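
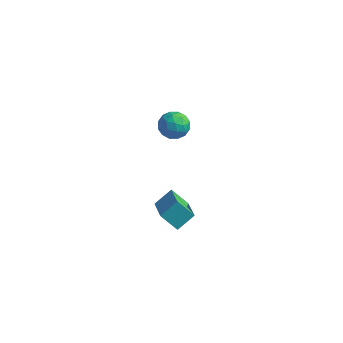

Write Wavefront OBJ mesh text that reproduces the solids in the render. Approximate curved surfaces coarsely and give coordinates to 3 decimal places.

v 0.363 -3.468 1.784
v 1.496 -4.922 2.792
v -0.588 -3.592 2.676
v 0.544 -5.046 3.683
v 0.896 -2.574 2.477
v 2.028 -4.028 3.484
v -0.056 -2.698 3.368
v 1.077 -4.152 4.376
v -3.754 3.433 1.646
v -3.305 4.081 2.226
v -2.775 2.299 2.154
v -2.326 2.947 2.734
v -3.242 2.666 2.931
v -3.847 3.367 2.617
v -2.233 3.013 1.763
v -2.838 3.714 1.449
v -2.365 3.821 2.298
v -2.989 3.606 3.02
v -3.091 2.774 1.36
v -3.715 2.559 2.082
v -3.615 3.857 1.891
v -2.465 2.523 2.489
v -3.003 2.358 2.605
v -2.739 2.739 2.946
v -3.934 3.437 2.121
v -3.67 3.817 2.462
v -3.633 2.986 2.876
v -2.41 2.563 1.918
v -2.146 2.943 2.259
v -3.341 3.641 1.434
v -3.077 4.022 1.775
v -2.447 3.394 1.504
v -2.799 4.084 2.275
v -2.224 3.418 2.574
v -2.169 3.457 2.003
v -2.525 3.869 1.818
v -3.166 3.958 2.699
v -2.591 3.292 2.998
v -3.129 3.127 3.114
v -3.485 3.539 2.929
v -2.614 3.805 2.742
v -3.489 3.088 1.382
v -2.914 2.422 1.681
v -2.595 2.841 1.451
v -2.951 3.253 1.266
v -3.856 2.962 1.806
v -3.281 2.296 2.105
v -3.555 2.511 2.562
v -3.911 2.923 2.377
v -3.466 2.575 1.638
f 2 4 1
f 5 2 1
f 1 4 3
f 3 5 1
f 2 8 4
f 6 2 5
f 6 8 2
f 4 8 3
f 7 5 3
f 3 8 7
f 7 6 5
f 8 6 7
f 9 46 25
f 46 20 49
f 25 49 14
f 46 49 25
f 9 25 21
f 25 14 26
f 21 26 10
f 25 26 21
f 9 21 30
f 21 10 31
f 30 31 16
f 21 31 30
f 9 30 42
f 30 16 45
f 42 45 19
f 30 45 42
f 9 42 46
f 42 19 50
f 46 50 20
f 42 50 46
f 10 26 37
f 26 14 40
f 37 40 18
f 26 40 37
f 14 49 27
f 49 20 48
f 27 48 13
f 49 48 27
f 20 50 47
f 50 19 43
f 47 43 11
f 50 43 47
f 19 45 44
f 45 16 32
f 44 32 15
f 45 32 44
f 16 31 36
f 31 10 33
f 36 33 17
f 31 33 36
f 12 38 24
f 38 18 39
f 24 39 13
f 38 39 24
f 12 24 22
f 24 13 23
f 22 23 11
f 24 23 22
f 12 22 29
f 22 11 28
f 29 28 15
f 22 28 29
f 12 29 34
f 29 15 35
f 34 35 17
f 29 35 34
f 12 34 38
f 34 17 41
f 38 41 18
f 34 41 38
f 13 39 27
f 39 18 40
f 27 40 14
f 39 40 27
f 11 23 47
f 23 13 48
f 47 48 20
f 23 48 47
f 15 28 44
f 28 11 43
f 44 43 19
f 28 43 44
f 17 35 36
f 35 15 32
f 36 32 16
f 35 32 36
f 18 41 37
f 41 17 33
f 37 33 10
f 41 33 37



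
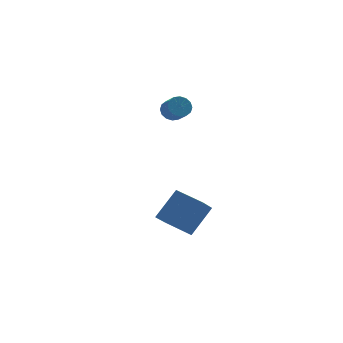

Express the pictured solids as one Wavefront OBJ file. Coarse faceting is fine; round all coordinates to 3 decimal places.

v -3.32 -4.456 -4.072
v -4.21 -5.289 -3.02
v -4.214 -3.014 -3.686
v -5.104 -3.847 -2.635
v -1.956 -4.013 -2.565
v -2.846 -4.846 -1.514
v -2.85 -2.571 -2.18
v -3.74 -3.404 -1.128
v -2.913 -0.933 3.516
v -2.241 -0.775 3.629
v -2.154 -1.61 4.277
v -2.827 -1.767 4.164
v -2.423 -0.595 3.885
v -2.337 -1.43 4.533
v -2.737 -0.506 4.042
v -2.651 -1.34 4.69
v -3.098 -0.531 4.059
v -3.012 -1.365 4.706
v -3.41 -0.663 3.929
v -3.323 -1.498 4.577
v -3.588 -0.868 3.69
v -3.502 -1.703 4.337
v -3.586 -1.09 3.403
v -3.499 -1.925 4.051
v -3.403 -1.27 3.147
v -3.317 -2.105 3.795
v -3.089 -1.36 2.99
v -3.003 -2.194 3.638
v -2.728 -1.335 2.974
v -2.642 -2.169 3.621
v -2.417 -1.202 3.103
v -2.33 -2.037 3.751
v -2.238 -0.997 3.343
v -2.152 -1.832 3.99
f 2 4 1
f 5 2 1
f 1 4 3
f 3 5 1
f 2 8 4
f 6 2 5
f 6 8 2
f 4 8 3
f 7 5 3
f 3 8 7
f 7 6 5
f 8 6 7
f 10 9 13
f 10 13 11
f 11 13 14
f 11 14 12
f 13 9 15
f 13 15 14
f 14 15 16
f 14 16 12
f 15 9 17
f 15 17 16
f 16 17 18
f 16 18 12
f 17 9 19
f 17 19 18
f 18 19 20
f 18 20 12
f 19 9 21
f 19 21 20
f 20 21 22
f 20 22 12
f 21 9 23
f 21 23 22
f 22 23 24
f 22 24 12
f 23 9 25
f 23 25 24
f 24 25 26
f 24 26 12
f 25 9 27
f 25 27 26
f 26 27 28
f 26 28 12
f 27 9 29
f 27 29 28
f 28 29 30
f 28 30 12
f 29 9 31
f 29 31 30
f 30 31 32
f 30 32 12
f 31 9 33
f 31 33 32
f 32 33 34
f 32 34 12
f 33 9 10
f 33 10 34
f 34 10 11
f 34 11 12



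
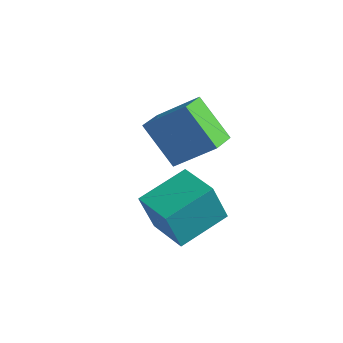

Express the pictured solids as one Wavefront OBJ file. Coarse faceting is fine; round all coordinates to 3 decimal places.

v 2.232 1.156 -1.166
v 1.01 1.054 0.179
v 1.888 2.14 -1.404
v 0.666 2.039 -0.059
v 3.414 1.841 -0.041
v 2.192 1.74 1.304
v 3.07 2.826 -0.279
v 1.848 2.724 1.066
v 1.962 0.575 -3.859
v 1.777 0.086 -2.336
v 2.297 2.305 -3.262
v 2.112 1.815 -1.739
v 3.428 0.265 -3.781
v 3.243 -0.225 -2.258
v 3.763 1.994 -3.184
v 3.578 1.505 -1.661
f 2 4 1
f 5 2 1
f 1 4 3
f 3 5 1
f 2 8 4
f 6 2 5
f 6 8 2
f 4 8 3
f 7 5 3
f 3 8 7
f 7 6 5
f 8 6 7
f 10 12 9
f 13 10 9
f 9 12 11
f 11 13 9
f 10 16 12
f 14 10 13
f 14 16 10
f 12 16 11
f 15 13 11
f 11 16 15
f 15 14 13
f 16 14 15



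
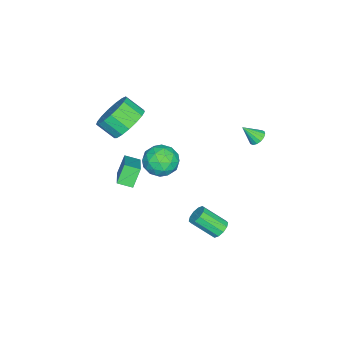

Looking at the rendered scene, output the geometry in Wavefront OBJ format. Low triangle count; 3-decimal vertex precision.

v 0.921 2.376 -2.841
v 1.32 2.693 -2.566
v 1.559 1.522 -1.563
v 1.159 1.204 -1.839
v 1.003 2.759 -2.413
v 1.241 1.587 -1.411
v 0.653 2.678 -2.425
v 0.892 1.507 -1.422
v 0.406 2.482 -2.595
v 0.645 1.311 -1.592
v 0.356 2.245 -2.859
v 0.595 1.074 -1.857
v 0.521 2.058 -3.117
v 0.76 0.887 -2.114
v 0.839 1.993 -3.269
v 1.077 0.821 -2.267
v 1.188 2.073 -3.258
v 1.427 0.902 -2.255
v 1.435 2.269 -3.088
v 1.674 1.098 -2.085
v 1.485 2.506 -2.823
v 1.724 1.335 -1.821
v 0.21 -2.724 3.192
v 0.952 -3.224 2.552
v 0.932 -4.196 3.288
v 0.19 -3.696 3.928
v 1.244 -2.963 2.903
v 1.224 -3.935 3.64
v 1.299 -2.648 3.321
v 1.28 -3.62 4.058
v 1.105 -2.35 3.709
v 1.086 -3.322 4.446
v 0.706 -2.137 3.979
v 0.686 -3.11 4.716
v 0.193 -2.059 4.068
v 0.173 -3.032 4.805
v -0.316 -2.134 3.956
v -0.336 -3.106 4.693
v -0.705 -2.343 3.67
v -0.724 -3.315 4.406
v -0.884 -2.64 3.273
v -0.904 -3.612 4.01
v -0.812 -2.956 2.858
v -0.832 -3.928 3.595
v -0.507 -3.219 2.52
v -0.526 -4.191 3.256
v -0.037 -3.368 2.335
v -0.057 -4.34 3.072
v 0.489 -3.37 2.346
v 0.47 -4.342 3.083
v 0.154 -0.172 1.643
v 0.943 -0.537 2.112
v 0.337 -1.263 0.488
v 1.126 -1.628 0.957
v 0.224 -1.742 1.345
v 0.111 -1.068 2.059
v 1.169 -0.732 0.541
v 1.056 -0.058 1.255
v 1.571 -0.883 1.432
v 0.987 -1.507 1.928
v 0.293 -0.293 0.672
v -0.291 -0.917 1.168
v 0.533 -0.259 1.979
v 0.747 -1.541 0.621
v 0.217 -1.608 0.849
v 0.681 -1.823 1.125
v 0.043 -0.571 1.948
v 0.507 -0.785 2.224
v 0.085 -1.493 1.772
v 0.773 -1.015 0.376
v 1.237 -1.229 0.652
v 0.599 0.023 1.475
v 1.063 -0.192 1.751
v 1.195 -0.307 0.828
v 1.365 -0.677 1.855
v 1.473 -1.318 1.176
v 1.498 -0.792 0.931
v 1.431 -0.395 1.351
v 1.022 -1.044 2.147
v 1.13 -1.685 1.468
v 0.599 -1.752 1.696
v 0.533 -1.356 2.115
v 1.391 -1.247 1.747
v 0.15 -0.115 1.132
v 0.258 -0.756 0.453
v 0.747 -0.444 0.485
v 0.681 -0.048 0.904
v -0.193 -0.482 1.424
v -0.085 -1.123 0.745
v -0.151 -1.405 1.249
v -0.218 -1.008 1.669
v -0.111 -0.553 0.853
v -0.503 -2.487 -0.215
v -0.309 -3.267 0.03
v 1.231 -1.729 0.827
v 1.424 -2.509 1.073
v 0.136 -2.631 -1.173
v 0.329 -3.411 -0.927
v 1.869 -1.873 -0.13
v 2.063 -2.653 0.115
v -0.91 3.525 3.345
v -0.543 3.835 3.482
v -0.63 2.835 4.155
v -0.749 3.911 3.618
v -0.999 3.884 3.681
v -1.225 3.76 3.654
v -1.366 3.573 3.544
v -1.385 3.373 3.38
v -1.277 3.214 3.208
v -1.071 3.138 3.071
v -0.821 3.165 3.009
v -0.595 3.289 3.036
v -0.454 3.476 3.146
v -0.435 3.676 3.309
f 2 1 5
f 2 5 3
f 3 5 6
f 3 6 4
f 5 1 7
f 5 7 6
f 6 7 8
f 6 8 4
f 7 1 9
f 7 9 8
f 8 9 10
f 8 10 4
f 9 1 11
f 9 11 10
f 10 11 12
f 10 12 4
f 11 1 13
f 11 13 12
f 12 13 14
f 12 14 4
f 13 1 15
f 13 15 14
f 14 15 16
f 14 16 4
f 15 1 17
f 15 17 16
f 16 17 18
f 16 18 4
f 17 1 19
f 17 19 18
f 18 19 20
f 18 20 4
f 19 1 21
f 19 21 20
f 20 21 22
f 20 22 4
f 21 1 2
f 21 2 22
f 22 2 3
f 22 3 4
f 24 23 27
f 24 27 25
f 25 27 28
f 25 28 26
f 27 23 29
f 27 29 28
f 28 29 30
f 28 30 26
f 29 23 31
f 29 31 30
f 30 31 32
f 30 32 26
f 31 23 33
f 31 33 32
f 32 33 34
f 32 34 26
f 33 23 35
f 33 35 34
f 34 35 36
f 34 36 26
f 35 23 37
f 35 37 36
f 36 37 38
f 36 38 26
f 37 23 39
f 37 39 38
f 38 39 40
f 38 40 26
f 39 23 41
f 39 41 40
f 40 41 42
f 40 42 26
f 41 23 43
f 41 43 42
f 42 43 44
f 42 44 26
f 43 23 45
f 43 45 44
f 44 45 46
f 44 46 26
f 45 23 47
f 45 47 46
f 46 47 48
f 46 48 26
f 47 23 49
f 47 49 48
f 48 49 50
f 48 50 26
f 49 23 24
f 49 24 50
f 50 24 25
f 50 25 26
f 51 88 67
f 88 62 91
f 67 91 56
f 88 91 67
f 51 67 63
f 67 56 68
f 63 68 52
f 67 68 63
f 51 63 72
f 63 52 73
f 72 73 58
f 63 73 72
f 51 72 84
f 72 58 87
f 84 87 61
f 72 87 84
f 51 84 88
f 84 61 92
f 88 92 62
f 84 92 88
f 52 68 79
f 68 56 82
f 79 82 60
f 68 82 79
f 56 91 69
f 91 62 90
f 69 90 55
f 91 90 69
f 62 92 89
f 92 61 85
f 89 85 53
f 92 85 89
f 61 87 86
f 87 58 74
f 86 74 57
f 87 74 86
f 58 73 78
f 73 52 75
f 78 75 59
f 73 75 78
f 54 80 66
f 80 60 81
f 66 81 55
f 80 81 66
f 54 66 64
f 66 55 65
f 64 65 53
f 66 65 64
f 54 64 71
f 64 53 70
f 71 70 57
f 64 70 71
f 54 71 76
f 71 57 77
f 76 77 59
f 71 77 76
f 54 76 80
f 76 59 83
f 80 83 60
f 76 83 80
f 55 81 69
f 81 60 82
f 69 82 56
f 81 82 69
f 53 65 89
f 65 55 90
f 89 90 62
f 65 90 89
f 57 70 86
f 70 53 85
f 86 85 61
f 70 85 86
f 59 77 78
f 77 57 74
f 78 74 58
f 77 74 78
f 60 83 79
f 83 59 75
f 79 75 52
f 83 75 79
f 94 96 93
f 97 94 93
f 93 96 95
f 95 97 93
f 94 100 96
f 98 94 97
f 98 100 94
f 96 100 95
f 99 97 95
f 95 100 99
f 99 98 97
f 100 98 99
f 102 101 104
f 102 104 103
f 104 101 105
f 104 105 103
f 105 101 106
f 105 106 103
f 106 101 107
f 106 107 103
f 107 101 108
f 107 108 103
f 108 101 109
f 108 109 103
f 109 101 110
f 109 110 103
f 110 101 111
f 110 111 103
f 111 101 112
f 111 112 103
f 112 101 113
f 112 113 103
f 113 101 114
f 113 114 103
f 114 101 102
f 114 102 103



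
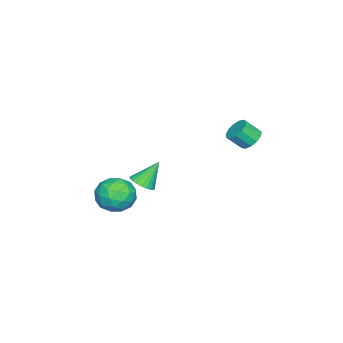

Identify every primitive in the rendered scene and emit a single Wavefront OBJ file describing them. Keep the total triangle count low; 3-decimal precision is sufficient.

v 2.198 4.26 3.185
v 2.87 4.19 2.836
v 3.214 3.451 3.647
v 2.542 3.52 3.995
v 2.911 4.514 3.114
v 3.255 3.774 3.925
v 2.726 4.757 3.414
v 3.069 4.017 4.225
v 2.373 4.842 3.642
v 2.716 4.102 4.452
v 1.964 4.742 3.724
v 2.308 4.002 4.534
v 1.63 4.489 3.635
v 1.974 3.75 4.445
v 1.477 4.164 3.403
v 1.82 3.424 4.214
v 1.552 3.869 3.102
v 1.895 3.129 3.912
v 1.832 3.698 2.827
v 2.176 2.958 3.638
v 2.229 3.706 2.666
v 2.573 2.966 3.476
v 2.616 3.889 2.669
v 2.96 3.149 3.48
v 2.681 -1.811 -1.387
v 3.273 -2.099 -0.932
v 1.919 -1.109 0.047
v 3.386 -1.818 -1.01
v 3.392 -1.537 -1.144
v 3.29 -1.297 -1.316
v 3.095 -1.136 -1.499
v 2.837 -1.077 -1.664
v 2.555 -1.13 -1.788
v 2.292 -1.287 -1.85
v 2.089 -1.524 -1.842
v 1.976 -1.804 -1.765
v 1.97 -2.086 -1.63
v 2.072 -2.326 -1.459
v 2.267 -2.487 -1.276
v 2.525 -2.546 -1.11
v 2.807 -2.492 -0.987
v 3.069 -2.335 -0.924
v 4.004 -1.972 -1.481
v 4.748 -2.596 -2.253
v 2.552 -3.324 -1.787
v 3.296 -3.948 -2.559
v 3.545 -3.921 -1.344
v 4.442 -3.085 -1.154
v 2.858 -2.835 -2.886
v 3.755 -1.999 -2.696
v 4.04 -3.13 -3.121
v 4.465 -3.801 -2.168
v 2.835 -2.119 -1.872
v 3.26 -2.79 -0.919
v 4.503 -2.165 -1.84
v 2.797 -3.755 -2.2
v 2.943 -3.739 -1.486
v 3.38 -4.106 -1.939
v 4.323 -2.453 -1.194
v 4.761 -2.82 -1.648
v 4.054 -3.599 -1.114
v 2.539 -3.1 -2.392
v 2.977 -3.467 -2.846
v 3.92 -1.814 -2.101
v 4.357 -2.181 -2.554
v 3.246 -2.321 -2.926
v 4.525 -2.846 -2.804
v 3.671 -3.641 -2.984
v 3.414 -2.986 -3.176
v 3.941 -2.495 -3.065
v 4.774 -3.24 -2.243
v 3.921 -4.035 -2.423
v 4.067 -4.019 -1.709
v 4.594 -3.528 -1.598
v 4.358 -3.554 -2.754
v 3.379 -1.885 -1.617
v 2.526 -2.68 -1.797
v 2.706 -2.392 -2.442
v 3.233 -1.901 -2.331
v 3.629 -2.279 -1.056
v 2.775 -3.074 -1.236
v 3.359 -3.425 -0.975
v 3.886 -2.934 -0.864
v 2.942 -2.366 -1.286
f 2 1 5
f 2 5 3
f 3 5 6
f 3 6 4
f 5 1 7
f 5 7 6
f 6 7 8
f 6 8 4
f 7 1 9
f 7 9 8
f 8 9 10
f 8 10 4
f 9 1 11
f 9 11 10
f 10 11 12
f 10 12 4
f 11 1 13
f 11 13 12
f 12 13 14
f 12 14 4
f 13 1 15
f 13 15 14
f 14 15 16
f 14 16 4
f 15 1 17
f 15 17 16
f 16 17 18
f 16 18 4
f 17 1 19
f 17 19 18
f 18 19 20
f 18 20 4
f 19 1 21
f 19 21 20
f 20 21 22
f 20 22 4
f 21 1 23
f 21 23 22
f 22 23 24
f 22 24 4
f 23 1 2
f 23 2 24
f 24 2 3
f 24 3 4
f 26 25 28
f 26 28 27
f 28 25 29
f 28 29 27
f 29 25 30
f 29 30 27
f 30 25 31
f 30 31 27
f 31 25 32
f 31 32 27
f 32 25 33
f 32 33 27
f 33 25 34
f 33 34 27
f 34 25 35
f 34 35 27
f 35 25 36
f 35 36 27
f 36 25 37
f 36 37 27
f 37 25 38
f 37 38 27
f 38 25 39
f 38 39 27
f 39 25 40
f 39 40 27
f 40 25 41
f 40 41 27
f 41 25 42
f 41 42 27
f 42 25 26
f 42 26 27
f 43 80 59
f 80 54 83
f 59 83 48
f 80 83 59
f 43 59 55
f 59 48 60
f 55 60 44
f 59 60 55
f 43 55 64
f 55 44 65
f 64 65 50
f 55 65 64
f 43 64 76
f 64 50 79
f 76 79 53
f 64 79 76
f 43 76 80
f 76 53 84
f 80 84 54
f 76 84 80
f 44 60 71
f 60 48 74
f 71 74 52
f 60 74 71
f 48 83 61
f 83 54 82
f 61 82 47
f 83 82 61
f 54 84 81
f 84 53 77
f 81 77 45
f 84 77 81
f 53 79 78
f 79 50 66
f 78 66 49
f 79 66 78
f 50 65 70
f 65 44 67
f 70 67 51
f 65 67 70
f 46 72 58
f 72 52 73
f 58 73 47
f 72 73 58
f 46 58 56
f 58 47 57
f 56 57 45
f 58 57 56
f 46 56 63
f 56 45 62
f 63 62 49
f 56 62 63
f 46 63 68
f 63 49 69
f 68 69 51
f 63 69 68
f 46 68 72
f 68 51 75
f 72 75 52
f 68 75 72
f 47 73 61
f 73 52 74
f 61 74 48
f 73 74 61
f 45 57 81
f 57 47 82
f 81 82 54
f 57 82 81
f 49 62 78
f 62 45 77
f 78 77 53
f 62 77 78
f 51 69 70
f 69 49 66
f 70 66 50
f 69 66 70
f 52 75 71
f 75 51 67
f 71 67 44
f 75 67 71



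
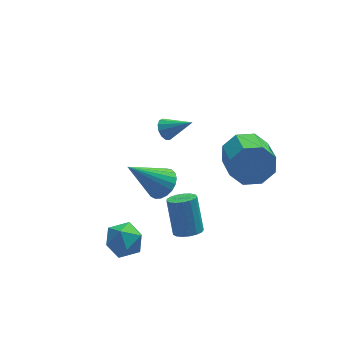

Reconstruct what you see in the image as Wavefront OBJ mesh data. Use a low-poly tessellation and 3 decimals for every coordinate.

v 3.104 -2.096 2.775
v 3.544 -1.826 3.572
v 3.496 -3.133 4.042
v 3.056 -3.404 3.245
v 2.82 -1.781 3.625
v 2.772 -3.088 4.095
v 2.263 -1.92 3.18
v 2.215 -3.228 3.649
v 2.198 -2.163 2.497
v 2.15 -3.47 2.967
v 2.664 -2.367 1.978
v 2.616 -3.674 2.448
v 3.388 -2.412 1.925
v 3.34 -3.719 2.395
v 3.945 -2.272 2.371
v 3.897 -3.58 2.84
v 4.01 -2.03 3.053
v 3.962 -3.337 3.523
v 0.936 -2.003 -2.106
v 1.387 -1.64 -2.298
v 1.315 -0.814 -0.906
v 0.864 -1.177 -0.714
v 1.145 -1.505 -2.39
v 1.073 -0.68 -0.998
v 0.855 -1.485 -2.418
v 0.783 -0.659 -1.026
v 0.584 -1.583 -2.373
v 0.512 -0.757 -0.981
v 0.393 -1.777 -2.268
v 0.321 -0.951 -0.876
v 0.327 -2.023 -2.126
v 0.255 -1.197 -0.734
v 0.4 -2.264 -1.979
v 0.328 -1.439 -0.587
v 0.596 -2.446 -1.861
v 0.524 -1.62 -0.469
v 0.87 -2.526 -1.799
v 0.798 -1.7 -0.407
v 1.159 -2.486 -1.808
v 1.087 -1.66 -0.416
v 1.397 -2.336 -1.885
v 1.325 -1.51 -0.493
v 1.529 -2.109 -2.012
v 1.457 -1.283 -0.62
v 1.526 -1.858 -2.162
v 1.454 -1.032 -0.77
v 0.926 1.968 0.631
v 1.242 2.345 0.461
v 1.914 1.472 1.369
v 1.113 2.448 0.703
v 0.925 2.399 0.922
v 0.737 2.214 1.049
v 0.609 1.95 1.043
v 0.582 1.692 0.906
v 0.663 1.522 0.682
v 0.829 1.494 0.442
v 1.025 1.616 0.261
v 1.189 1.85 0.198
v 1.27 2.122 0.273
v -0.263 -2.773 2.264
v 0.144 -3.238 2.614
v -1.577 -2.827 3.716
v 0.245 -2.98 2.715
v 0.258 -2.686 2.738
v 0.182 -2.407 2.679
v 0.028 -2.191 2.549
v -0.176 -2.076 2.369
v -0.394 -2.081 2.17
v -0.59 -2.206 1.988
v -0.73 -2.429 1.854
v -0.788 -2.712 1.79
v -0.756 -3.004 1.809
v -0.638 -3.257 1.906
v -0.456 -3.426 2.065
v -0.24 -3.482 2.258
v -0.028 -3.416 2.452
v -1.685 -1.864 -1.456
v -0.997 -2.363 -1.395
v -2.483 -2.917 -1.065
v -1.795 -3.416 -1.004
v -1.91 -2.779 -0.45
v -1.417 -2.128 -0.692
v -2.063 -3.152 -1.768
v -1.57 -2.501 -2.01
v -1.231 -3.159 -1.588
v -1.136 -2.928 -0.773
v -2.344 -2.352 -1.687
v -2.249 -2.121 -0.872
f 2 1 5
f 2 5 3
f 3 5 6
f 3 6 4
f 5 1 7
f 5 7 6
f 6 7 8
f 6 8 4
f 7 1 9
f 7 9 8
f 8 9 10
f 8 10 4
f 9 1 11
f 9 11 10
f 10 11 12
f 10 12 4
f 11 1 13
f 11 13 12
f 12 13 14
f 12 14 4
f 13 1 15
f 13 15 14
f 14 15 16
f 14 16 4
f 15 1 17
f 15 17 16
f 16 17 18
f 16 18 4
f 17 1 2
f 17 2 18
f 18 2 3
f 18 3 4
f 20 19 23
f 20 23 21
f 21 23 24
f 21 24 22
f 23 19 25
f 23 25 24
f 24 25 26
f 24 26 22
f 25 19 27
f 25 27 26
f 26 27 28
f 26 28 22
f 27 19 29
f 27 29 28
f 28 29 30
f 28 30 22
f 29 19 31
f 29 31 30
f 30 31 32
f 30 32 22
f 31 19 33
f 31 33 32
f 32 33 34
f 32 34 22
f 33 19 35
f 33 35 34
f 34 35 36
f 34 36 22
f 35 19 37
f 35 37 36
f 36 37 38
f 36 38 22
f 37 19 39
f 37 39 38
f 38 39 40
f 38 40 22
f 39 19 41
f 39 41 40
f 40 41 42
f 40 42 22
f 41 19 43
f 41 43 42
f 42 43 44
f 42 44 22
f 43 19 45
f 43 45 44
f 44 45 46
f 44 46 22
f 45 19 20
f 45 20 46
f 46 20 21
f 46 21 22
f 48 47 50
f 48 50 49
f 50 47 51
f 50 51 49
f 51 47 52
f 51 52 49
f 52 47 53
f 52 53 49
f 53 47 54
f 53 54 49
f 54 47 55
f 54 55 49
f 55 47 56
f 55 56 49
f 56 47 57
f 56 57 49
f 57 47 58
f 57 58 49
f 58 47 59
f 58 59 49
f 59 47 48
f 59 48 49
f 61 60 63
f 61 63 62
f 63 60 64
f 63 64 62
f 64 60 65
f 64 65 62
f 65 60 66
f 65 66 62
f 66 60 67
f 66 67 62
f 67 60 68
f 67 68 62
f 68 60 69
f 68 69 62
f 69 60 70
f 69 70 62
f 70 60 71
f 70 71 62
f 71 60 72
f 71 72 62
f 72 60 73
f 72 73 62
f 73 60 74
f 73 74 62
f 74 60 75
f 74 75 62
f 75 60 76
f 75 76 62
f 76 60 61
f 76 61 62
f 77 88 82
f 77 82 78
f 77 78 84
f 77 84 87
f 77 87 88
f 78 82 86
f 82 88 81
f 88 87 79
f 87 84 83
f 84 78 85
f 80 86 81
f 80 81 79
f 80 79 83
f 80 83 85
f 80 85 86
f 81 86 82
f 79 81 88
f 83 79 87
f 85 83 84
f 86 85 78



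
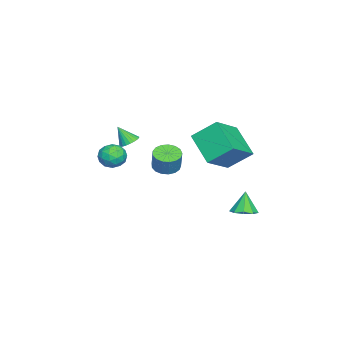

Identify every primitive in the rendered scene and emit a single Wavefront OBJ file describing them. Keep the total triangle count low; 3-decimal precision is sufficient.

v -0.52 -3.223 -1.484
v 0.194 -3.335 -1.826
v -0.394 -4.345 -0.854
v 0.32 -4.457 -1.196
v 0.222 -3.878 -0.653
v 0.145 -3.185 -1.042
v -0.345 -4.495 -1.638
v -0.422 -3.802 -2.027
v 0.302 -4.121 -1.92
v 0.653 -3.74 -1.312
v -0.853 -3.94 -1.368
v -0.502 -3.559 -0.76
v -0.174 -3.18 -1.71
v -0.026 -4.5 -0.97
v -0.083 -4.16 -0.651
v 0.336 -4.225 -0.851
v -0.203 -3.092 -1.25
v 0.217 -3.158 -1.45
v 0.233 -3.478 -0.761
v -0.417 -4.522 -1.23
v 0.003 -4.588 -1.43
v -0.536 -3.455 -1.829
v -0.117 -3.52 -2.029
v -0.433 -4.202 -1.919
v 0.309 -3.708 -1.967
v 0.383 -4.368 -1.596
v -0.007 -4.39 -1.856
v -0.053 -3.982 -2.085
v 0.515 -3.484 -1.609
v 0.589 -4.144 -1.238
v 0.532 -3.804 -0.919
v 0.486 -3.396 -1.148
v 0.579 -3.946 -1.664
v -0.789 -3.536 -1.442
v -0.715 -4.196 -1.071
v -0.686 -4.284 -1.532
v -0.732 -3.876 -1.761
v -0.583 -3.312 -1.084
v -0.509 -3.972 -0.713
v -0.147 -3.698 -0.595
v -0.193 -3.29 -0.824
v -0.779 -3.734 -1.016
v -2.094 -3.565 -1.223
v -1.649 -3.893 -1.427
v -2.106 -4.195 -0.237
v -1.535 -3.725 -1.319
v -1.506 -3.533 -1.196
v -1.566 -3.346 -1.076
v -1.707 -3.192 -0.98
v -1.907 -3.094 -0.92
v -2.136 -3.069 -0.906
v -2.358 -3.119 -0.941
v -2.54 -3.237 -1.018
v -2.654 -3.405 -1.127
v -2.683 -3.597 -1.25
v -2.622 -3.784 -1.369
v -2.481 -3.938 -1.466
v -2.281 -4.036 -1.526
v -2.053 -4.061 -1.539
v -1.831 -4.011 -1.505
v 1.996 -0.407 -0.509
v 2.672 -0.447 -0.751
v 3.061 -0.274 0.307
v 2.384 -0.233 0.549
v 2.595 -0.112 -0.777
v 2.984 0.061 0.28
v 2.381 0.155 -0.742
v 2.77 0.328 0.315
v 2.078 0.294 -0.654
v 2.467 0.467 0.404
v 1.756 0.272 -0.532
v 2.145 0.445 0.526
v 1.49 0.095 -0.405
v 1.878 0.268 0.653
v 1.339 -0.197 -0.302
v 1.727 -0.024 0.756
v 1.338 -0.537 -0.246
v 1.727 -0.364 0.812
v 1.488 -0.847 -0.25
v 1.877 -0.674 0.807
v 1.755 -1.057 -0.314
v 2.144 -0.883 0.744
v 2.076 -1.117 -0.422
v 2.465 -0.944 0.635
v 2.379 -1.014 -0.55
v 2.768 -0.841 0.507
v 2.595 -0.773 -0.669
v 2.983 -0.6 0.389
v -0.819 1.967 -1.713
v -1.999 0.807 -0.572
v -1.034 3.213 -0.668
v -2.214 2.053 0.472
v 0.834 1.347 -0.632
v -0.346 0.187 0.508
v 0.619 2.593 0.412
v -0.561 1.433 1.553
v -0.118 2.995 -4.336
v 0.318 3.574 -4.186
v -0.502 2.965 -3.104
v -0.142 3.734 -4.325
v -0.59 3.549 -4.469
v -0.817 3.104 -4.551
v -0.717 2.608 -4.532
v -0.337 2.293 -4.421
v 0.146 2.307 -4.27
v 0.505 2.642 -4.15
v 0.573 3.143 -4.116
f 1 38 17
f 38 12 41
f 17 41 6
f 38 41 17
f 1 17 13
f 17 6 18
f 13 18 2
f 17 18 13
f 1 13 22
f 13 2 23
f 22 23 8
f 13 23 22
f 1 22 34
f 22 8 37
f 34 37 11
f 22 37 34
f 1 34 38
f 34 11 42
f 38 42 12
f 34 42 38
f 2 18 29
f 18 6 32
f 29 32 10
f 18 32 29
f 6 41 19
f 41 12 40
f 19 40 5
f 41 40 19
f 12 42 39
f 42 11 35
f 39 35 3
f 42 35 39
f 11 37 36
f 37 8 24
f 36 24 7
f 37 24 36
f 8 23 28
f 23 2 25
f 28 25 9
f 23 25 28
f 4 30 16
f 30 10 31
f 16 31 5
f 30 31 16
f 4 16 14
f 16 5 15
f 14 15 3
f 16 15 14
f 4 14 21
f 14 3 20
f 21 20 7
f 14 20 21
f 4 21 26
f 21 7 27
f 26 27 9
f 21 27 26
f 4 26 30
f 26 9 33
f 30 33 10
f 26 33 30
f 5 31 19
f 31 10 32
f 19 32 6
f 31 32 19
f 3 15 39
f 15 5 40
f 39 40 12
f 15 40 39
f 7 20 36
f 20 3 35
f 36 35 11
f 20 35 36
f 9 27 28
f 27 7 24
f 28 24 8
f 27 24 28
f 10 33 29
f 33 9 25
f 29 25 2
f 33 25 29
f 44 43 46
f 44 46 45
f 46 43 47
f 46 47 45
f 47 43 48
f 47 48 45
f 48 43 49
f 48 49 45
f 49 43 50
f 49 50 45
f 50 43 51
f 50 51 45
f 51 43 52
f 51 52 45
f 52 43 53
f 52 53 45
f 53 43 54
f 53 54 45
f 54 43 55
f 54 55 45
f 55 43 56
f 55 56 45
f 56 43 57
f 56 57 45
f 57 43 58
f 57 58 45
f 58 43 59
f 58 59 45
f 59 43 60
f 59 60 45
f 60 43 44
f 60 44 45
f 62 61 65
f 62 65 63
f 63 65 66
f 63 66 64
f 65 61 67
f 65 67 66
f 66 67 68
f 66 68 64
f 67 61 69
f 67 69 68
f 68 69 70
f 68 70 64
f 69 61 71
f 69 71 70
f 70 71 72
f 70 72 64
f 71 61 73
f 71 73 72
f 72 73 74
f 72 74 64
f 73 61 75
f 73 75 74
f 74 75 76
f 74 76 64
f 75 61 77
f 75 77 76
f 76 77 78
f 76 78 64
f 77 61 79
f 77 79 78
f 78 79 80
f 78 80 64
f 79 61 81
f 79 81 80
f 80 81 82
f 80 82 64
f 81 61 83
f 81 83 82
f 82 83 84
f 82 84 64
f 83 61 85
f 83 85 84
f 84 85 86
f 84 86 64
f 85 61 87
f 85 87 86
f 86 87 88
f 86 88 64
f 87 61 62
f 87 62 88
f 88 62 63
f 88 63 64
f 90 92 89
f 93 90 89
f 89 92 91
f 91 93 89
f 90 96 92
f 94 90 93
f 94 96 90
f 92 96 91
f 95 93 91
f 91 96 95
f 95 94 93
f 96 94 95
f 98 97 100
f 98 100 99
f 100 97 101
f 100 101 99
f 101 97 102
f 101 102 99
f 102 97 103
f 102 103 99
f 103 97 104
f 103 104 99
f 104 97 105
f 104 105 99
f 105 97 106
f 105 106 99
f 106 97 107
f 106 107 99
f 107 97 98
f 107 98 99



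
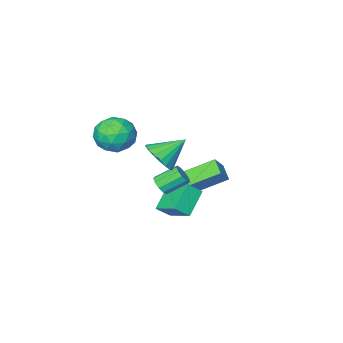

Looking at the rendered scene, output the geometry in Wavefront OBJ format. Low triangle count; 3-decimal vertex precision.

v 2.607 0.755 3.728
v 3.699 0.313 3.704
v 1.981 -0.733 2.716
v 3.073 -1.175 2.692
v 2.472 -1.145 3.704
v 2.859 -0.226 4.33
v 2.821 -0.194 2.09
v 3.208 0.725 2.716
v 3.831 -0.274 2.691
v 3.615 -0.862 3.689
v 2.065 0.442 2.731
v 1.849 -0.146 3.729
v 3.208 0.665 3.805
v 2.472 -1.085 2.615
v 2.119 -1.067 3.21
v 2.761 -1.327 3.196
v 2.715 0.348 4.173
v 3.356 0.088 4.158
v 2.635 -0.769 4.159
v 2.324 -0.508 2.262
v 2.965 -0.768 2.247
v 2.919 0.907 3.224
v 3.561 0.647 3.21
v 3.045 0.349 2.261
v 3.927 0.06 3.195
v 3.559 -0.815 2.6
v 3.411 -0.238 2.247
v 3.638 0.302 2.615
v 3.8 -0.286 3.782
v 3.432 -1.16 3.187
v 3.079 -1.143 3.782
v 3.307 -0.602 4.15
v 3.878 -0.631 3.186
v 2.248 0.74 3.233
v 1.88 -0.134 2.638
v 2.373 0.182 2.27
v 2.601 0.723 2.638
v 2.121 0.395 3.82
v 1.753 -0.48 3.225
v 2.042 -0.722 3.805
v 2.269 -0.182 4.173
v 1.802 0.211 3.234
v 1.625 1.946 2.217
v 2.163 1.574 3.025
v 0.275 2.314 3.283
v 2.281 2.022 3.02
v 2.269 2.455 2.856
v 2.129 2.787 2.565
v 1.89 2.952 2.205
v 1.598 2.918 1.848
v 1.312 2.692 1.563
v 1.088 2.318 1.408
v 0.97 1.871 1.413
v 0.982 1.438 1.577
v 1.121 1.106 1.868
v 1.361 0.941 2.228
v 1.652 0.974 2.585
v 1.939 1.201 2.87
v 1.741 2.255 0.382
v 2.117 2.704 0.587
v 1.094 3.214 1.342
v 0.719 2.765 1.138
v 1.944 2.83 0.268
v 0.921 3.34 1.024
v 1.694 2.736 -0.006
v 0.671 3.246 0.749
v 1.462 2.458 -0.133
v 0.44 2.968 0.623
v 1.337 2.103 -0.062
v 0.314 2.613 0.693
v 1.366 1.806 0.178
v 0.343 2.316 0.933
v 1.539 1.68 0.496
v 0.516 2.19 1.252
v 1.789 1.774 0.771
v 0.766 2.284 1.526
v 2.02 2.052 0.897
v 0.998 2.562 1.653
v 2.146 2.407 0.827
v 1.123 2.917 1.582
v -3.184 -2.432 -3.24
v -4.65 -1.517 -2.274
v -2.918 -1.485 -3.733
v -4.385 -0.57 -2.767
v -2.475 -2.19 -2.393
v -3.942 -1.275 -1.427
v -2.21 -1.243 -2.886
v -3.676 -0.328 -1.92
v -0.546 -0.385 -4.135
v -1.754 -1.028 -3.044
v -0.648 1.314 -3.246
v -1.856 0.671 -2.155
v 0.176 -0.671 -3.505
v -1.032 -1.314 -2.414
v 0.074 1.028 -2.616
v -1.134 0.385 -1.525
f 1 38 17
f 38 12 41
f 17 41 6
f 38 41 17
f 1 17 13
f 17 6 18
f 13 18 2
f 17 18 13
f 1 13 22
f 13 2 23
f 22 23 8
f 13 23 22
f 1 22 34
f 22 8 37
f 34 37 11
f 22 37 34
f 1 34 38
f 34 11 42
f 38 42 12
f 34 42 38
f 2 18 29
f 18 6 32
f 29 32 10
f 18 32 29
f 6 41 19
f 41 12 40
f 19 40 5
f 41 40 19
f 12 42 39
f 42 11 35
f 39 35 3
f 42 35 39
f 11 37 36
f 37 8 24
f 36 24 7
f 37 24 36
f 8 23 28
f 23 2 25
f 28 25 9
f 23 25 28
f 4 30 16
f 30 10 31
f 16 31 5
f 30 31 16
f 4 16 14
f 16 5 15
f 14 15 3
f 16 15 14
f 4 14 21
f 14 3 20
f 21 20 7
f 14 20 21
f 4 21 26
f 21 7 27
f 26 27 9
f 21 27 26
f 4 26 30
f 26 9 33
f 30 33 10
f 26 33 30
f 5 31 19
f 31 10 32
f 19 32 6
f 31 32 19
f 3 15 39
f 15 5 40
f 39 40 12
f 15 40 39
f 7 20 36
f 20 3 35
f 36 35 11
f 20 35 36
f 9 27 28
f 27 7 24
f 28 24 8
f 27 24 28
f 10 33 29
f 33 9 25
f 29 25 2
f 33 25 29
f 44 43 46
f 44 46 45
f 46 43 47
f 46 47 45
f 47 43 48
f 47 48 45
f 48 43 49
f 48 49 45
f 49 43 50
f 49 50 45
f 50 43 51
f 50 51 45
f 51 43 52
f 51 52 45
f 52 43 53
f 52 53 45
f 53 43 54
f 53 54 45
f 54 43 55
f 54 55 45
f 55 43 56
f 55 56 45
f 56 43 57
f 56 57 45
f 57 43 58
f 57 58 45
f 58 43 44
f 58 44 45
f 60 59 63
f 60 63 61
f 61 63 64
f 61 64 62
f 63 59 65
f 63 65 64
f 64 65 66
f 64 66 62
f 65 59 67
f 65 67 66
f 66 67 68
f 66 68 62
f 67 59 69
f 67 69 68
f 68 69 70
f 68 70 62
f 69 59 71
f 69 71 70
f 70 71 72
f 70 72 62
f 71 59 73
f 71 73 72
f 72 73 74
f 72 74 62
f 73 59 75
f 73 75 74
f 74 75 76
f 74 76 62
f 75 59 77
f 75 77 76
f 76 77 78
f 76 78 62
f 77 59 79
f 77 79 78
f 78 79 80
f 78 80 62
f 79 59 60
f 79 60 80
f 80 60 61
f 80 61 62
f 82 84 81
f 85 82 81
f 81 84 83
f 83 85 81
f 82 88 84
f 86 82 85
f 86 88 82
f 84 88 83
f 87 85 83
f 83 88 87
f 87 86 85
f 88 86 87
f 90 92 89
f 93 90 89
f 89 92 91
f 91 93 89
f 90 96 92
f 94 90 93
f 94 96 90
f 92 96 91
f 95 93 91
f 91 96 95
f 95 94 93
f 96 94 95



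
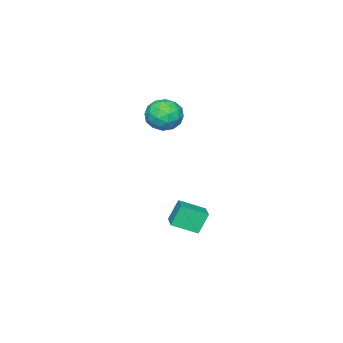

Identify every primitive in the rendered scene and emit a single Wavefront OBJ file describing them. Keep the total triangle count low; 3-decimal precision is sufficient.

v 1.654 -0.759 -2.884
v 1.091 -0.522 -1.692
v 0.828 0.361 -3.497
v 0.265 0.597 -2.304
v 2.635 0.123 -2.596
v 2.072 0.359 -1.403
v 1.809 1.242 -3.208
v 1.246 1.479 -2.016
v -0.213 -1.491 3.565
v 0.697 -1.141 3.117
v 0.703 -2.259 4.823
v 1.613 -1.909 4.375
v 0.938 -1.213 4.834
v 0.372 -0.738 4.056
v 1.028 -2.662 3.884
v 0.462 -2.187 3.106
v 1.464 -1.864 3.314
v 1.408 -0.969 3.901
v -0.008 -2.431 4.039
v -0.064 -1.536 4.626
v 0.162 -1.249 3.23
v 1.238 -2.151 4.71
v 0.842 -1.742 4.979
v 1.376 -1.536 4.716
v -0.029 -1.012 3.783
v 0.505 -0.806 3.519
v 0.647 -0.848 4.528
v 0.895 -2.594 4.421
v 1.429 -2.388 4.157
v 0.024 -1.864 3.224
v 0.558 -1.658 2.961
v 0.753 -2.552 3.412
v 1.147 -1.468 3.083
v 1.685 -1.919 3.822
v 1.342 -2.362 3.534
v 1.009 -2.083 3.077
v 1.114 -0.941 3.428
v 1.652 -1.393 4.168
v 1.256 -0.984 4.437
v 0.923 -0.705 3.98
v 1.565 -1.367 3.544
v -0.252 -2.007 3.772
v 0.286 -2.459 4.512
v 0.477 -2.695 3.96
v 0.144 -2.416 3.503
v -0.285 -1.481 4.118
v 0.253 -1.932 4.857
v 0.391 -1.317 4.863
v 0.058 -1.038 4.406
v -0.165 -2.033 4.396
f 2 4 1
f 5 2 1
f 1 4 3
f 3 5 1
f 2 8 4
f 6 2 5
f 6 8 2
f 4 8 3
f 7 5 3
f 3 8 7
f 7 6 5
f 8 6 7
f 9 46 25
f 46 20 49
f 25 49 14
f 46 49 25
f 9 25 21
f 25 14 26
f 21 26 10
f 25 26 21
f 9 21 30
f 21 10 31
f 30 31 16
f 21 31 30
f 9 30 42
f 30 16 45
f 42 45 19
f 30 45 42
f 9 42 46
f 42 19 50
f 46 50 20
f 42 50 46
f 10 26 37
f 26 14 40
f 37 40 18
f 26 40 37
f 14 49 27
f 49 20 48
f 27 48 13
f 49 48 27
f 20 50 47
f 50 19 43
f 47 43 11
f 50 43 47
f 19 45 44
f 45 16 32
f 44 32 15
f 45 32 44
f 16 31 36
f 31 10 33
f 36 33 17
f 31 33 36
f 12 38 24
f 38 18 39
f 24 39 13
f 38 39 24
f 12 24 22
f 24 13 23
f 22 23 11
f 24 23 22
f 12 22 29
f 22 11 28
f 29 28 15
f 22 28 29
f 12 29 34
f 29 15 35
f 34 35 17
f 29 35 34
f 12 34 38
f 34 17 41
f 38 41 18
f 34 41 38
f 13 39 27
f 39 18 40
f 27 40 14
f 39 40 27
f 11 23 47
f 23 13 48
f 47 48 20
f 23 48 47
f 15 28 44
f 28 11 43
f 44 43 19
f 28 43 44
f 17 35 36
f 35 15 32
f 36 32 16
f 35 32 36
f 18 41 37
f 41 17 33
f 37 33 10
f 41 33 37



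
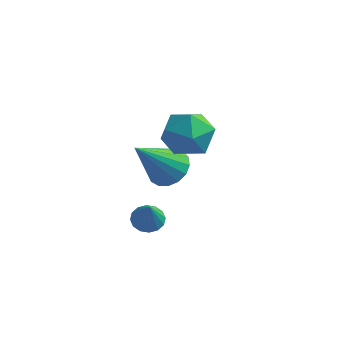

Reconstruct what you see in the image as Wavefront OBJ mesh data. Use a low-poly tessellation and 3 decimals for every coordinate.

v 0.954 0.834 -3.139
v 1.405 0.62 -3.392
v 1.286 0.306 -2.101
v 1.492 0.877 -3.289
v 1.434 1.122 -3.146
v 1.247 1.29 -3.001
v 0.982 1.336 -2.893
v 0.71 1.247 -2.85
v 0.502 1.047 -2.886
v 0.416 0.79 -2.988
v 0.474 0.545 -3.132
v 0.661 0.377 -3.277
v 0.926 0.331 -3.385
v 1.198 0.42 -3.427
v 1.181 1.888 -1.314
v 1.758 1.387 -1.471
v 0.579 0.712 0.214
v 1.911 1.626 -1.228
v 1.896 1.924 -1.004
v 1.717 2.215 -0.852
v 1.416 2.43 -0.805
v 1.061 2.521 -0.875
v 0.733 2.467 -1.045
v 0.508 2.28 -1.278
v 0.437 2.004 -1.518
v 0.537 1.7 -1.712
v 0.784 1.44 -1.815
v 1.122 1.283 -1.803
v 1.474 1.263 -1.679
v 1.607 2.081 0.518
v 2.173 2.196 1.294
v 1.987 0.564 0.466
v 2.553 0.679 1.242
v 1.592 0.743 1.33
v 1.357 1.681 1.363
v 2.803 1.079 0.397
v 2.568 2.017 0.43
v 2.912 1.577 1.219
v 2.164 1.369 1.796
v 1.996 1.391 -0.036
v 1.248 1.183 0.541
f 2 1 4
f 2 4 3
f 4 1 5
f 4 5 3
f 5 1 6
f 5 6 3
f 6 1 7
f 6 7 3
f 7 1 8
f 7 8 3
f 8 1 9
f 8 9 3
f 9 1 10
f 9 10 3
f 10 1 11
f 10 11 3
f 11 1 12
f 11 12 3
f 12 1 13
f 12 13 3
f 13 1 14
f 13 14 3
f 14 1 2
f 14 2 3
f 16 15 18
f 16 18 17
f 18 15 19
f 18 19 17
f 19 15 20
f 19 20 17
f 20 15 21
f 20 21 17
f 21 15 22
f 21 22 17
f 22 15 23
f 22 23 17
f 23 15 24
f 23 24 17
f 24 15 25
f 24 25 17
f 25 15 26
f 25 26 17
f 26 15 27
f 26 27 17
f 27 15 28
f 27 28 17
f 28 15 29
f 28 29 17
f 29 15 16
f 29 16 17
f 30 41 35
f 30 35 31
f 30 31 37
f 30 37 40
f 30 40 41
f 31 35 39
f 35 41 34
f 41 40 32
f 40 37 36
f 37 31 38
f 33 39 34
f 33 34 32
f 33 32 36
f 33 36 38
f 33 38 39
f 34 39 35
f 32 34 41
f 36 32 40
f 38 36 37
f 39 38 31



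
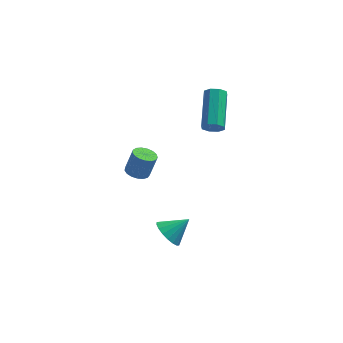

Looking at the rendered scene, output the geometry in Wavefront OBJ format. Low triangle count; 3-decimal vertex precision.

v 0.111 -1.342 2.522
v 0.298 -1.597 3.008
v 0.376 0.328 3.985
v 0.189 0.582 3.498
v 0.631 -1.475 2.741
v 0.71 0.45 3.718
v 0.659 -1.276 2.346
v 0.738 0.649 3.322
v 0.366 -1.115 2.053
v 0.445 0.81 3.03
v -0.076 -1.088 2.035
v 0.002 0.837 3.012
v -0.41 -1.21 2.302
v -0.331 0.715 3.279
v -0.438 -1.409 2.698
v -0.359 0.516 3.674
v -0.145 -1.57 2.99
v -0.066 0.355 3.967
v -3.364 -3.124 0.726
v -3.02 -2.656 0.541
v -2.651 -2.468 1.71
v -2.996 -2.936 1.894
v -3.277 -2.533 0.603
v -2.908 -2.345 1.772
v -3.555 -2.546 0.692
v -3.186 -2.357 1.861
v -3.789 -2.691 0.79
v -3.42 -2.502 1.958
v -3.926 -2.935 0.872
v -3.557 -2.747 2.041
v -3.934 -3.223 0.921
v -3.565 -3.034 2.09
v -3.812 -3.488 0.925
v -3.443 -3.299 2.094
v -3.587 -3.67 0.884
v -3.218 -3.481 2.053
v -3.311 -3.727 0.806
v -2.942 -3.538 1.975
v -3.048 -3.645 0.71
v -2.679 -3.457 1.878
v -2.857 -3.445 0.617
v -2.488 -3.256 1.786
v -2.782 -3.171 0.549
v -2.413 -2.982 1.718
v -2.841 -2.886 0.522
v -2.472 -2.698 1.691
v -1.913 -3.866 -3.257
v -1.477 -4.534 -3.486
v -0.927 -3.494 -2.463
v -1.374 -4.28 -3.733
v -1.378 -3.943 -3.886
v -1.488 -3.592 -3.915
v -1.682 -3.295 -3.812
v -1.922 -3.111 -3.6
v -2.161 -3.076 -3.32
v -2.35 -3.198 -3.027
v -2.453 -3.453 -2.78
v -2.449 -3.789 -2.627
v -2.339 -4.141 -2.599
v -2.145 -4.438 -2.701
v -1.905 -4.622 -2.913
v -1.666 -4.656 -3.193
f 2 1 5
f 2 5 3
f 3 5 6
f 3 6 4
f 5 1 7
f 5 7 6
f 6 7 8
f 6 8 4
f 7 1 9
f 7 9 8
f 8 9 10
f 8 10 4
f 9 1 11
f 9 11 10
f 10 11 12
f 10 12 4
f 11 1 13
f 11 13 12
f 12 13 14
f 12 14 4
f 13 1 15
f 13 15 14
f 14 15 16
f 14 16 4
f 15 1 17
f 15 17 16
f 16 17 18
f 16 18 4
f 17 1 2
f 17 2 18
f 18 2 3
f 18 3 4
f 20 19 23
f 20 23 21
f 21 23 24
f 21 24 22
f 23 19 25
f 23 25 24
f 24 25 26
f 24 26 22
f 25 19 27
f 25 27 26
f 26 27 28
f 26 28 22
f 27 19 29
f 27 29 28
f 28 29 30
f 28 30 22
f 29 19 31
f 29 31 30
f 30 31 32
f 30 32 22
f 31 19 33
f 31 33 32
f 32 33 34
f 32 34 22
f 33 19 35
f 33 35 34
f 34 35 36
f 34 36 22
f 35 19 37
f 35 37 36
f 36 37 38
f 36 38 22
f 37 19 39
f 37 39 38
f 38 39 40
f 38 40 22
f 39 19 41
f 39 41 40
f 40 41 42
f 40 42 22
f 41 19 43
f 41 43 42
f 42 43 44
f 42 44 22
f 43 19 45
f 43 45 44
f 44 45 46
f 44 46 22
f 45 19 20
f 45 20 46
f 46 20 21
f 46 21 22
f 48 47 50
f 48 50 49
f 50 47 51
f 50 51 49
f 51 47 52
f 51 52 49
f 52 47 53
f 52 53 49
f 53 47 54
f 53 54 49
f 54 47 55
f 54 55 49
f 55 47 56
f 55 56 49
f 56 47 57
f 56 57 49
f 57 47 58
f 57 58 49
f 58 47 59
f 58 59 49
f 59 47 60
f 59 60 49
f 60 47 61
f 60 61 49
f 61 47 62
f 61 62 49
f 62 47 48
f 62 48 49



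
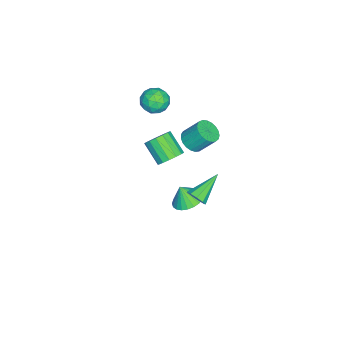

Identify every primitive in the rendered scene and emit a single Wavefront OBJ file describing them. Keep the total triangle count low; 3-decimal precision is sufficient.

v 3.324 -0.54 1.884
v 3.938 -0.423 2.43
v 3.25 -1.443 3.422
v 2.636 -1.56 2.876
v 3.643 -0.127 2.53
v 2.955 -1.148 3.521
v 3.262 0.058 2.457
v 2.574 -0.962 3.448
v 2.898 0.083 2.23
v 2.21 -0.937 3.221
v 2.648 -0.059 1.911
v 1.96 -1.079 2.902
v 2.579 -0.33 1.584
v 1.892 -1.35 2.576
v 2.71 -0.657 1.338
v 2.022 -1.677 2.33
v 3.005 -0.952 1.239
v 2.317 -1.973 2.23
v 3.386 -1.138 1.312
v 2.698 -2.158 2.303
v 3.75 -1.163 1.539
v 3.062 -2.183 2.53
v 4 -1.021 1.858
v 3.312 -2.041 2.849
v 4.068 -0.75 2.184
v 3.381 -1.77 3.176
v 4.575 1.331 0.042
v 4.954 1.83 0.25
v 3.025 2.109 0.998
v 4.763 1.935 -0.145
v 4.484 1.758 -0.453
v 4.248 1.381 -0.529
v 4.164 0.981 -0.338
v 4.273 0.744 0.031
v 4.523 0.782 0.405
v 4.797 1.077 0.609
v 4.967 1.491 0.548
v 1.645 0.15 2.106
v 2.293 -0.181 2.439
v 2.183 0.739 3.567
v 1.535 1.07 3.234
v 2.426 0.062 2.254
v 2.316 0.982 3.382
v 2.424 0.32 2.044
v 2.314 1.239 3.172
v 2.288 0.548 1.844
v 2.178 1.468 2.972
v 2.04 0.708 1.69
v 1.93 1.627 2.818
v 1.724 0.771 1.607
v 1.614 1.691 2.736
v 1.394 0.727 1.611
v 1.284 1.647 2.74
v 1.108 0.583 1.701
v 0.998 1.503 2.829
v 0.914 0.364 1.86
v 0.804 1.284 2.988
v 0.847 0.109 2.062
v 0.737 1.028 3.19
v 0.918 -0.14 2.271
v 0.808 0.78 3.4
v 1.114 -0.338 2.452
v 1.005 0.582 3.581
v 1.403 -0.452 2.573
v 1.293 0.468 3.702
v 1.733 -0.462 2.613
v 1.623 0.458 3.742
v 2.048 -0.366 2.566
v 1.938 0.554 3.694
v 1.068 -0.239 -4.335
v 2.039 0.051 -4.223
v 1.092 -0.741 -3.245
v 1.847 0.366 -4.073
v 1.536 0.588 -3.964
v 1.153 0.685 -3.911
v 0.758 0.641 -3.922
v 0.41 0.463 -3.997
v 0.162 0.178 -4.122
v 0.052 -0.17 -4.28
v 0.096 -0.529 -4.447
v 0.289 -0.843 -4.596
v 0.6 -1.066 -4.706
v 0.983 -1.163 -4.759
v 1.378 -1.119 -4.747
v 1.726 -0.941 -4.673
v 1.974 -0.656 -4.547
v 2.084 -0.308 -4.389
v -0.081 -1.726 4.018
v 0.821 -1.757 4.222
v -0.021 -3.143 3.538
v 0.881 -3.174 3.742
v 0.254 -3.128 4.421
v 0.217 -2.253 4.718
v 0.583 -2.647 3.042
v 0.546 -1.772 3.339
v 1.231 -2.326 3.619
v 1.028 -2.624 4.472
v -0.228 -2.276 3.288
v -0.431 -2.574 4.141
v 0.364 -1.617 4.162
v 0.436 -3.283 3.598
v 0.067 -3.256 3.997
v 0.597 -3.274 4.117
v 0.009 -1.909 4.453
v 0.539 -1.927 4.574
v 0.206 -2.733 4.691
v 0.261 -2.973 3.186
v 0.791 -2.991 3.307
v 0.203 -1.626 3.643
v 0.733 -1.644 3.763
v 0.594 -2.167 3.069
v 1.136 -1.97 3.928
v 1.172 -2.803 3.646
v 0.996 -2.493 3.234
v 0.974 -1.978 3.409
v 1.016 -2.145 4.429
v 1.052 -2.977 4.147
v 0.683 -2.951 4.546
v 0.661 -2.436 4.72
v 1.258 -2.479 4.075
v -0.252 -1.923 3.613
v -0.216 -2.755 3.331
v 0.139 -2.464 3.04
v 0.117 -1.949 3.214
v -0.372 -2.097 4.114
v -0.336 -2.93 3.832
v -0.174 -2.922 4.351
v -0.196 -2.407 4.526
v -0.458 -2.421 3.685
f 2 1 5
f 2 5 3
f 3 5 6
f 3 6 4
f 5 1 7
f 5 7 6
f 6 7 8
f 6 8 4
f 7 1 9
f 7 9 8
f 8 9 10
f 8 10 4
f 9 1 11
f 9 11 10
f 10 11 12
f 10 12 4
f 11 1 13
f 11 13 12
f 12 13 14
f 12 14 4
f 13 1 15
f 13 15 14
f 14 15 16
f 14 16 4
f 15 1 17
f 15 17 16
f 16 17 18
f 16 18 4
f 17 1 19
f 17 19 18
f 18 19 20
f 18 20 4
f 19 1 21
f 19 21 20
f 20 21 22
f 20 22 4
f 21 1 23
f 21 23 22
f 22 23 24
f 22 24 4
f 23 1 25
f 23 25 24
f 24 25 26
f 24 26 4
f 25 1 2
f 25 2 26
f 26 2 3
f 26 3 4
f 28 27 30
f 28 30 29
f 30 27 31
f 30 31 29
f 31 27 32
f 31 32 29
f 32 27 33
f 32 33 29
f 33 27 34
f 33 34 29
f 34 27 35
f 34 35 29
f 35 27 36
f 35 36 29
f 36 27 37
f 36 37 29
f 37 27 28
f 37 28 29
f 39 38 42
f 39 42 40
f 40 42 43
f 40 43 41
f 42 38 44
f 42 44 43
f 43 44 45
f 43 45 41
f 44 38 46
f 44 46 45
f 45 46 47
f 45 47 41
f 46 38 48
f 46 48 47
f 47 48 49
f 47 49 41
f 48 38 50
f 48 50 49
f 49 50 51
f 49 51 41
f 50 38 52
f 50 52 51
f 51 52 53
f 51 53 41
f 52 38 54
f 52 54 53
f 53 54 55
f 53 55 41
f 54 38 56
f 54 56 55
f 55 56 57
f 55 57 41
f 56 38 58
f 56 58 57
f 57 58 59
f 57 59 41
f 58 38 60
f 58 60 59
f 59 60 61
f 59 61 41
f 60 38 62
f 60 62 61
f 61 62 63
f 61 63 41
f 62 38 64
f 62 64 63
f 63 64 65
f 63 65 41
f 64 38 66
f 64 66 65
f 65 66 67
f 65 67 41
f 66 38 68
f 66 68 67
f 67 68 69
f 67 69 41
f 68 38 39
f 68 39 69
f 69 39 40
f 69 40 41
f 71 70 73
f 71 73 72
f 73 70 74
f 73 74 72
f 74 70 75
f 74 75 72
f 75 70 76
f 75 76 72
f 76 70 77
f 76 77 72
f 77 70 78
f 77 78 72
f 78 70 79
f 78 79 72
f 79 70 80
f 79 80 72
f 80 70 81
f 80 81 72
f 81 70 82
f 81 82 72
f 82 70 83
f 82 83 72
f 83 70 84
f 83 84 72
f 84 70 85
f 84 85 72
f 85 70 86
f 85 86 72
f 86 70 87
f 86 87 72
f 87 70 71
f 87 71 72
f 88 125 104
f 125 99 128
f 104 128 93
f 125 128 104
f 88 104 100
f 104 93 105
f 100 105 89
f 104 105 100
f 88 100 109
f 100 89 110
f 109 110 95
f 100 110 109
f 88 109 121
f 109 95 124
f 121 124 98
f 109 124 121
f 88 121 125
f 121 98 129
f 125 129 99
f 121 129 125
f 89 105 116
f 105 93 119
f 116 119 97
f 105 119 116
f 93 128 106
f 128 99 127
f 106 127 92
f 128 127 106
f 99 129 126
f 129 98 122
f 126 122 90
f 129 122 126
f 98 124 123
f 124 95 111
f 123 111 94
f 124 111 123
f 95 110 115
f 110 89 112
f 115 112 96
f 110 112 115
f 91 117 103
f 117 97 118
f 103 118 92
f 117 118 103
f 91 103 101
f 103 92 102
f 101 102 90
f 103 102 101
f 91 101 108
f 101 90 107
f 108 107 94
f 101 107 108
f 91 108 113
f 108 94 114
f 113 114 96
f 108 114 113
f 91 113 117
f 113 96 120
f 117 120 97
f 113 120 117
f 92 118 106
f 118 97 119
f 106 119 93
f 118 119 106
f 90 102 126
f 102 92 127
f 126 127 99
f 102 127 126
f 94 107 123
f 107 90 122
f 123 122 98
f 107 122 123
f 96 114 115
f 114 94 111
f 115 111 95
f 114 111 115
f 97 120 116
f 120 96 112
f 116 112 89
f 120 112 116



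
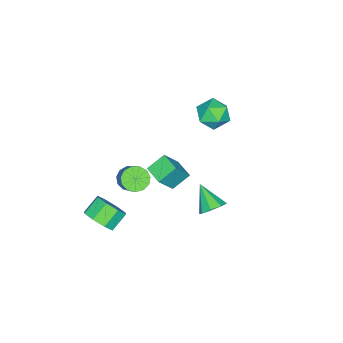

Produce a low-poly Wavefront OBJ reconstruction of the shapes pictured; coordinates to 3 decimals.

v 2.545 -0.512 2.719
v 1.688 0.021 3.439
v 3.077 0.521 2.587
v 2.22 1.055 3.306
v 3.46 -0.815 4.034
v 2.603 -0.281 4.753
v 3.992 0.219 3.901
v 3.135 0.752 4.621
v 4.225 -3.497 -1.644
v 4.842 -3.429 -0.847
v 3.871 -3.174 -0.119
v 3.255 -3.243 -0.916
v 4.748 -2.751 -1.208
v 3.777 -2.497 -0.48
v 4.349 -2.511 -1.824
v 3.378 -2.257 -1.096
v 3.877 -2.849 -2.335
v 2.906 -2.594 -1.607
v 3.609 -3.566 -2.441
v 2.638 -3.311 -1.713
v 3.703 -4.243 -2.08
v 2.732 -3.989 -1.352
v 4.102 -4.483 -1.464
v 3.131 -4.229 -0.736
v 4.574 -4.146 -0.953
v 3.603 -3.891 -0.225
v 2.26 -2.611 0.997
v 2.939 -2.7 0.583
v 3.839 -1.819 1.87
v 3.16 -1.729 2.283
v 2.757 -2.312 0.445
v 3.656 -1.431 1.732
v 2.417 -2.018 0.482
v 3.316 -1.137 1.769
v 2.027 -1.913 0.682
v 2.926 -1.032 1.969
v 1.711 -2.029 0.982
v 2.61 -1.148 2.269
v 1.57 -2.33 1.287
v 2.469 -1.449 2.574
v 1.648 -2.72 1.5
v 2.547 -1.839 2.786
v 1.92 -3.075 1.552
v 2.82 -2.194 2.839
v 2.301 -3.283 1.429
v 3.2 -2.402 2.715
v 2.668 -3.277 1.168
v 3.568 -2.396 2.455
v 2.906 -3.06 0.853
v 3.806 -2.179 2.139
v -4.271 -0.421 3.034
v -3.495 0.254 2.695
v -3.065 -1.654 3.345
v -2.289 -0.979 3.006
v -2.811 -0.781 3.934
v -3.557 -0.019 3.741
v -3.003 -1.381 2.299
v -3.749 -0.619 2.106
v -2.711 -0.34 2.241
v -2.592 0.031 3.251
v -3.968 -1.431 2.789
v -3.849 -1.06 3.799
v 1.385 2.019 -0.008
v 2.154 1.768 0.13
v 0.815 0.861 1.068
v 1.975 2.223 0.524
v 1.45 2.558 0.607
v 0.888 2.577 0.329
v 0.617 2.269 -0.146
v 0.796 1.815 -0.54
v 1.32 1.48 -0.622
v 1.882 1.461 -0.345
f 2 4 1
f 5 2 1
f 1 4 3
f 3 5 1
f 2 8 4
f 6 2 5
f 6 8 2
f 4 8 3
f 7 5 3
f 3 8 7
f 7 6 5
f 8 6 7
f 10 9 13
f 10 13 11
f 11 13 14
f 11 14 12
f 13 9 15
f 13 15 14
f 14 15 16
f 14 16 12
f 15 9 17
f 15 17 16
f 16 17 18
f 16 18 12
f 17 9 19
f 17 19 18
f 18 19 20
f 18 20 12
f 19 9 21
f 19 21 20
f 20 21 22
f 20 22 12
f 21 9 23
f 21 23 22
f 22 23 24
f 22 24 12
f 23 9 25
f 23 25 24
f 24 25 26
f 24 26 12
f 25 9 10
f 25 10 26
f 26 10 11
f 26 11 12
f 28 27 31
f 28 31 29
f 29 31 32
f 29 32 30
f 31 27 33
f 31 33 32
f 32 33 34
f 32 34 30
f 33 27 35
f 33 35 34
f 34 35 36
f 34 36 30
f 35 27 37
f 35 37 36
f 36 37 38
f 36 38 30
f 37 27 39
f 37 39 38
f 38 39 40
f 38 40 30
f 39 27 41
f 39 41 40
f 40 41 42
f 40 42 30
f 41 27 43
f 41 43 42
f 42 43 44
f 42 44 30
f 43 27 45
f 43 45 44
f 44 45 46
f 44 46 30
f 45 27 47
f 45 47 46
f 46 47 48
f 46 48 30
f 47 27 49
f 47 49 48
f 48 49 50
f 48 50 30
f 49 27 28
f 49 28 50
f 50 28 29
f 50 29 30
f 51 62 56
f 51 56 52
f 51 52 58
f 51 58 61
f 51 61 62
f 52 56 60
f 56 62 55
f 62 61 53
f 61 58 57
f 58 52 59
f 54 60 55
f 54 55 53
f 54 53 57
f 54 57 59
f 54 59 60
f 55 60 56
f 53 55 62
f 57 53 61
f 59 57 58
f 60 59 52
f 64 63 66
f 64 66 65
f 66 63 67
f 66 67 65
f 67 63 68
f 67 68 65
f 68 63 69
f 68 69 65
f 69 63 70
f 69 70 65
f 70 63 71
f 70 71 65
f 71 63 72
f 71 72 65
f 72 63 64
f 72 64 65



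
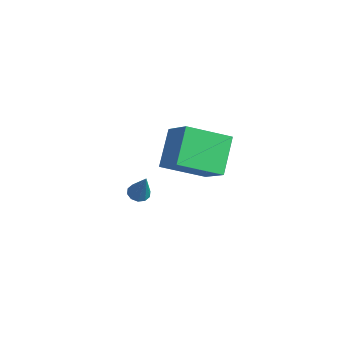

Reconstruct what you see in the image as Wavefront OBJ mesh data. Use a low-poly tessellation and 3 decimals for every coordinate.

v -0.489 4.086 1.115
v -1.341 2.437 1.962
v 0.895 3.932 2.208
v 0.043 2.283 3.055
v 0.377 2.997 -0.135
v -0.475 1.348 0.712
v 1.761 2.843 0.958
v 0.909 1.194 1.805
v -3.53 2.464 -3.485
v -3.07 2.459 -3.704
v -2.87 2.396 -2.095
v -3.149 2.76 -3.651
v -3.374 2.947 -3.535
v -3.659 2.951 -3.4
v -3.894 2.768 -3.297
v -3.991 2.469 -3.266
v -3.911 2.169 -3.318
v -3.686 1.981 -3.435
v -3.401 1.978 -3.57
v -3.166 2.161 -3.673
f 2 4 1
f 5 2 1
f 1 4 3
f 3 5 1
f 2 8 4
f 6 2 5
f 6 8 2
f 4 8 3
f 7 5 3
f 3 8 7
f 7 6 5
f 8 6 7
f 10 9 12
f 10 12 11
f 12 9 13
f 12 13 11
f 13 9 14
f 13 14 11
f 14 9 15
f 14 15 11
f 15 9 16
f 15 16 11
f 16 9 17
f 16 17 11
f 17 9 18
f 17 18 11
f 18 9 19
f 18 19 11
f 19 9 20
f 19 20 11
f 20 9 10
f 20 10 11



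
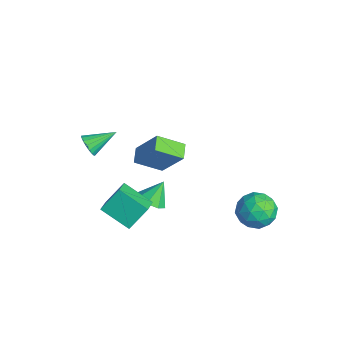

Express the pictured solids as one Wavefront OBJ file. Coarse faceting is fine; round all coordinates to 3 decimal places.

v -0.085 -2.088 3.28
v -0.915 -1.694 3.592
v 0.264 -0.667 2.415
v -0.566 -0.273 2.727
v 0.946 -1.287 5.013
v 0.116 -0.893 5.325
v 1.295 0.134 4.148
v 0.465 0.528 4.46
v 0.567 -4.172 0.572
v 0.452 -3.095 1.776
v -0.511 -3.547 -0.09
v -0.625 -2.47 1.114
v 1.785 -3.03 -0.334
v 1.671 -1.953 0.87
v 0.708 -2.405 -0.996
v 0.593 -1.328 0.208
v 2.329 4.319 0.065
v 3.191 4.384 0.864
v 2.949 2.596 -0.464
v 3.811 2.661 0.335
v 2.692 2.554 0.684
v 2.309 3.618 1.011
v 3.831 3.362 -0.611
v 3.448 4.426 -0.284
v 4.12 3.792 0.446
v 3.416 3.293 1.247
v 2.724 3.687 -0.847
v 2.02 3.188 -0.046
v 2.706 4.502 0.511
v 3.434 2.478 -0.111
v 2.776 2.414 0.094
v 3.283 2.452 0.564
v 2.187 4.052 0.598
v 2.694 4.09 1.067
v 2.4 3.015 0.961
v 3.446 2.89 -0.667
v 3.953 2.928 -0.198
v 2.857 4.528 -0.164
v 3.364 4.566 0.306
v 3.74 3.965 -0.561
v 3.758 4.193 0.735
v 4.123 3.181 0.424
v 4.135 3.593 -0.132
v 3.909 4.218 0.06
v 3.344 3.899 1.206
v 3.709 2.887 0.895
v 3.051 2.824 1.1
v 2.826 3.449 1.292
v 3.89 3.552 0.96
v 2.431 4.093 -0.495
v 2.796 3.081 -0.806
v 3.314 3.531 -0.892
v 3.089 4.156 -0.7
v 2.017 3.799 -0.024
v 2.382 2.787 -0.335
v 2.231 2.762 0.34
v 2.005 3.387 0.532
v 2.25 3.428 -0.56
v -3.459 -3.516 2.079
v -2.997 -3.776 2.581
v -3.381 -1.944 2.821
v -2.798 -3.675 2.345
v -2.73 -3.542 2.057
v -2.807 -3.404 1.772
v -3.012 -3.289 1.549
v -3.306 -3.218 1.431
v -3.631 -3.207 1.441
v -3.922 -3.256 1.578
v -4.121 -3.358 1.814
v -4.189 -3.49 2.102
v -4.112 -3.628 2.386
v -3.907 -3.744 2.61
v -3.612 -3.814 2.728
v -3.288 -3.826 2.718
v -0.149 -1.174 -0.422
v 0.473 -1.608 0.043
v -0.411 -0.346 0.702
v 0.726 -1.072 -0.292
v 0.466 -0.596 -0.704
v -0.154 -0.458 -0.95
v -0.771 -0.739 -0.887
v -1.024 -1.275 -0.551
v -0.764 -1.752 -0.14
v -0.144 -1.89 0.107
f 2 4 1
f 5 2 1
f 1 4 3
f 3 5 1
f 2 8 4
f 6 2 5
f 6 8 2
f 4 8 3
f 7 5 3
f 3 8 7
f 7 6 5
f 8 6 7
f 10 12 9
f 13 10 9
f 9 12 11
f 11 13 9
f 10 16 12
f 14 10 13
f 14 16 10
f 12 16 11
f 15 13 11
f 11 16 15
f 15 14 13
f 16 14 15
f 17 54 33
f 54 28 57
f 33 57 22
f 54 57 33
f 17 33 29
f 33 22 34
f 29 34 18
f 33 34 29
f 17 29 38
f 29 18 39
f 38 39 24
f 29 39 38
f 17 38 50
f 38 24 53
f 50 53 27
f 38 53 50
f 17 50 54
f 50 27 58
f 54 58 28
f 50 58 54
f 18 34 45
f 34 22 48
f 45 48 26
f 34 48 45
f 22 57 35
f 57 28 56
f 35 56 21
f 57 56 35
f 28 58 55
f 58 27 51
f 55 51 19
f 58 51 55
f 27 53 52
f 53 24 40
f 52 40 23
f 53 40 52
f 24 39 44
f 39 18 41
f 44 41 25
f 39 41 44
f 20 46 32
f 46 26 47
f 32 47 21
f 46 47 32
f 20 32 30
f 32 21 31
f 30 31 19
f 32 31 30
f 20 30 37
f 30 19 36
f 37 36 23
f 30 36 37
f 20 37 42
f 37 23 43
f 42 43 25
f 37 43 42
f 20 42 46
f 42 25 49
f 46 49 26
f 42 49 46
f 21 47 35
f 47 26 48
f 35 48 22
f 47 48 35
f 19 31 55
f 31 21 56
f 55 56 28
f 31 56 55
f 23 36 52
f 36 19 51
f 52 51 27
f 36 51 52
f 25 43 44
f 43 23 40
f 44 40 24
f 43 40 44
f 26 49 45
f 49 25 41
f 45 41 18
f 49 41 45
f 60 59 62
f 60 62 61
f 62 59 63
f 62 63 61
f 63 59 64
f 63 64 61
f 64 59 65
f 64 65 61
f 65 59 66
f 65 66 61
f 66 59 67
f 66 67 61
f 67 59 68
f 67 68 61
f 68 59 69
f 68 69 61
f 69 59 70
f 69 70 61
f 70 59 71
f 70 71 61
f 71 59 72
f 71 72 61
f 72 59 73
f 72 73 61
f 73 59 74
f 73 74 61
f 74 59 60
f 74 60 61
f 76 75 78
f 76 78 77
f 78 75 79
f 78 79 77
f 79 75 80
f 79 80 77
f 80 75 81
f 80 81 77
f 81 75 82
f 81 82 77
f 82 75 83
f 82 83 77
f 83 75 84
f 83 84 77
f 84 75 76
f 84 76 77



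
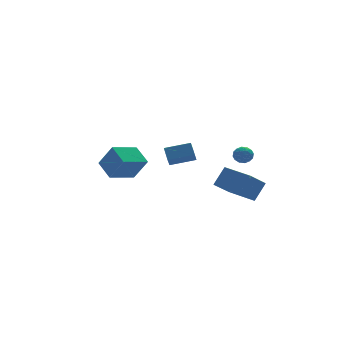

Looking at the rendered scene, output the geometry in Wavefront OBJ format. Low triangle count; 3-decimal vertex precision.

v -4.818 -0.022 1.504
v -5.055 1.251 2.241
v -3.133 0.544 1.07
v -3.37 1.817 1.807
v -4.21 -0.737 2.933
v -4.447 0.536 3.67
v -2.525 -0.171 2.499
v -2.762 1.102 3.236
v 1.556 2.781 1.488
v 1.61 3.556 2.208
v -0.006 3.256 1.093
v 0.047 4.031 1.813
v 1.913 3.389 0.807
v 1.966 4.164 1.527
v 0.35 3.864 0.412
v 0.404 4.639 1.132
v 2.759 -1.289 -0.396
v 3.586 -1 0.821
v 1.862 0.5 -0.211
v 2.689 0.789 1.006
v 4.091 -0.509 -1.486
v 4.918 -0.22 -0.269
v 3.194 1.28 -1.301
v 4.021 1.569 -0.084
v 3.296 -0.022 1.866
v 3.875 -0.315 2.002
v 2.845 -0.525 2.698
v 3.424 -0.818 2.834
v 3.353 -0.166 2.926
v 3.632 0.145 2.412
v 3.088 -0.985 2.288
v 3.367 -0.674 1.774
v 3.746 -0.91 2.263
v 3.91 -0.404 2.658
v 2.81 -0.436 2.042
v 2.974 0.07 2.437
v 3.625 -0.124 1.861
v 3.095 -0.716 2.839
v 3.053 -0.333 2.893
v 3.393 -0.505 2.973
v 3.482 0.146 2.102
v 3.822 -0.026 2.182
v 3.516 0.061 2.725
v 2.898 -0.814 2.518
v 3.238 -0.986 2.598
v 3.327 -0.335 1.727
v 3.667 -0.507 1.807
v 3.204 -0.901 1.975
v 3.889 -0.646 2.094
v 3.624 -0.942 2.583
v 3.427 -1.04 2.262
v 3.591 -0.857 1.96
v 3.986 -0.349 2.326
v 3.72 -0.645 2.815
v 3.679 -0.261 2.87
v 3.843 -0.078 2.567
v 3.91 -0.699 2.479
v 3 -0.195 1.885
v 2.734 -0.491 2.374
v 2.877 -0.762 2.133
v 3.041 -0.579 1.83
v 3.096 0.102 2.117
v 2.831 -0.194 2.606
v 3.129 0.017 2.74
v 3.293 0.2 2.438
v 2.81 -0.141 2.221
f 2 4 1
f 5 2 1
f 1 4 3
f 3 5 1
f 2 8 4
f 6 2 5
f 6 8 2
f 4 8 3
f 7 5 3
f 3 8 7
f 7 6 5
f 8 6 7
f 10 12 9
f 13 10 9
f 9 12 11
f 11 13 9
f 10 16 12
f 14 10 13
f 14 16 10
f 12 16 11
f 15 13 11
f 11 16 15
f 15 14 13
f 16 14 15
f 18 20 17
f 21 18 17
f 17 20 19
f 19 21 17
f 18 24 20
f 22 18 21
f 22 24 18
f 20 24 19
f 23 21 19
f 19 24 23
f 23 22 21
f 24 22 23
f 25 62 41
f 62 36 65
f 41 65 30
f 62 65 41
f 25 41 37
f 41 30 42
f 37 42 26
f 41 42 37
f 25 37 46
f 37 26 47
f 46 47 32
f 37 47 46
f 25 46 58
f 46 32 61
f 58 61 35
f 46 61 58
f 25 58 62
f 58 35 66
f 62 66 36
f 58 66 62
f 26 42 53
f 42 30 56
f 53 56 34
f 42 56 53
f 30 65 43
f 65 36 64
f 43 64 29
f 65 64 43
f 36 66 63
f 66 35 59
f 63 59 27
f 66 59 63
f 35 61 60
f 61 32 48
f 60 48 31
f 61 48 60
f 32 47 52
f 47 26 49
f 52 49 33
f 47 49 52
f 28 54 40
f 54 34 55
f 40 55 29
f 54 55 40
f 28 40 38
f 40 29 39
f 38 39 27
f 40 39 38
f 28 38 45
f 38 27 44
f 45 44 31
f 38 44 45
f 28 45 50
f 45 31 51
f 50 51 33
f 45 51 50
f 28 50 54
f 50 33 57
f 54 57 34
f 50 57 54
f 29 55 43
f 55 34 56
f 43 56 30
f 55 56 43
f 27 39 63
f 39 29 64
f 63 64 36
f 39 64 63
f 31 44 60
f 44 27 59
f 60 59 35
f 44 59 60
f 33 51 52
f 51 31 48
f 52 48 32
f 51 48 52
f 34 57 53
f 57 33 49
f 53 49 26
f 57 49 53



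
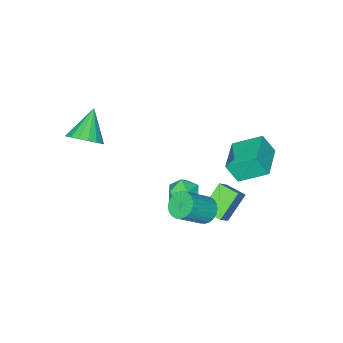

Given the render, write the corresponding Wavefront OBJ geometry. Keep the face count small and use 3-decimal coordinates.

v 2.545 4.048 -0.976
v 3.076 4.568 -1.41
v 4.565 4.211 -0.018
v 4.035 3.692 0.416
v 2.93 4.784 -1.199
v 4.419 4.428 0.193
v 2.726 4.889 -0.954
v 4.215 4.532 0.438
v 2.495 4.865 -0.713
v 3.984 4.509 0.68
v 2.271 4.717 -0.511
v 3.76 4.361 0.882
v 2.089 4.468 -0.381
v 3.578 4.111 1.012
v 1.976 4.154 -0.341
v 3.465 3.797 1.052
v 1.95 3.824 -0.397
v 3.439 3.468 0.995
v 2.015 3.529 -0.542
v 3.504 3.172 0.85
v 2.161 3.312 -0.753
v 3.65 2.956 0.639
v 2.365 3.208 -0.998
v 3.854 2.851 0.394
v 2.596 3.231 -1.24
v 4.085 2.875 0.153
v 2.82 3.379 -1.442
v 4.309 3.023 -0.049
v 3.002 3.629 -1.572
v 4.491 3.272 -0.179
v 3.115 3.943 -1.612
v 4.604 3.586 -0.219
v 3.141 4.272 -1.555
v 4.63 3.916 -0.163
v 0.717 2.646 -3.617
v -0.746 2.56 -2.361
v 0.498 3.864 -3.789
v -0.965 3.779 -2.533
v 1.685 2.981 -2.467
v 0.222 2.896 -1.211
v 1.466 4.2 -2.639
v 0.003 4.114 -1.383
v -2.154 2.554 -0.908
v -3.114 3.941 0.128
v -0.38 3.731 -0.84
v -1.34 5.118 0.196
v -1.78 1.922 0.284
v -2.74 3.309 1.32
v -0.006 3.099 0.352
v -0.966 4.486 1.388
v 0.891 1.14 -2.907
v 1.433 0.271 -3.144
v -0.193 0.809 -4.176
v 0.349 -0.06 -4.413
v -0.202 -0.011 -3.519
v 0.468 0.193 -2.735
v 0.772 0.887 -4.585
v 1.442 1.091 -3.801
v 1.36 0.114 -4.181
v 0.758 -0.441 -3.522
v 0.482 1.521 -3.798
v -0.12 0.966 -3.139
v 4.649 -3.106 1.653
v 5.202 -4.053 1.735
v 3.231 -3.814 3.047
v 5.417 -3.749 2.107
v 5.455 -3.298 2.376
v 5.309 -2.803 2.479
v 5.012 -2.377 2.393
v 4.631 -2.118 2.137
v 4.254 -2.086 1.771
v 3.968 -2.287 1.378
v 3.838 -2.675 1.047
v 3.893 -3.163 0.856
v 4.121 -3.637 0.847
v 4.471 -3.99 1.023
v 4.861 -4.14 1.343
f 2 1 5
f 2 5 3
f 3 5 6
f 3 6 4
f 5 1 7
f 5 7 6
f 6 7 8
f 6 8 4
f 7 1 9
f 7 9 8
f 8 9 10
f 8 10 4
f 9 1 11
f 9 11 10
f 10 11 12
f 10 12 4
f 11 1 13
f 11 13 12
f 12 13 14
f 12 14 4
f 13 1 15
f 13 15 14
f 14 15 16
f 14 16 4
f 15 1 17
f 15 17 16
f 16 17 18
f 16 18 4
f 17 1 19
f 17 19 18
f 18 19 20
f 18 20 4
f 19 1 21
f 19 21 20
f 20 21 22
f 20 22 4
f 21 1 23
f 21 23 22
f 22 23 24
f 22 24 4
f 23 1 25
f 23 25 24
f 24 25 26
f 24 26 4
f 25 1 27
f 25 27 26
f 26 27 28
f 26 28 4
f 27 1 29
f 27 29 28
f 28 29 30
f 28 30 4
f 29 1 31
f 29 31 30
f 30 31 32
f 30 32 4
f 31 1 33
f 31 33 32
f 32 33 34
f 32 34 4
f 33 1 2
f 33 2 34
f 34 2 3
f 34 3 4
f 36 38 35
f 39 36 35
f 35 38 37
f 37 39 35
f 36 42 38
f 40 36 39
f 40 42 36
f 38 42 37
f 41 39 37
f 37 42 41
f 41 40 39
f 42 40 41
f 44 46 43
f 47 44 43
f 43 46 45
f 45 47 43
f 44 50 46
f 48 44 47
f 48 50 44
f 46 50 45
f 49 47 45
f 45 50 49
f 49 48 47
f 50 48 49
f 51 62 56
f 51 56 52
f 51 52 58
f 51 58 61
f 51 61 62
f 52 56 60
f 56 62 55
f 62 61 53
f 61 58 57
f 58 52 59
f 54 60 55
f 54 55 53
f 54 53 57
f 54 57 59
f 54 59 60
f 55 60 56
f 53 55 62
f 57 53 61
f 59 57 58
f 60 59 52
f 64 63 66
f 64 66 65
f 66 63 67
f 66 67 65
f 67 63 68
f 67 68 65
f 68 63 69
f 68 69 65
f 69 63 70
f 69 70 65
f 70 63 71
f 70 71 65
f 71 63 72
f 71 72 65
f 72 63 73
f 72 73 65
f 73 63 74
f 73 74 65
f 74 63 75
f 74 75 65
f 75 63 76
f 75 76 65
f 76 63 77
f 76 77 65
f 77 63 64
f 77 64 65



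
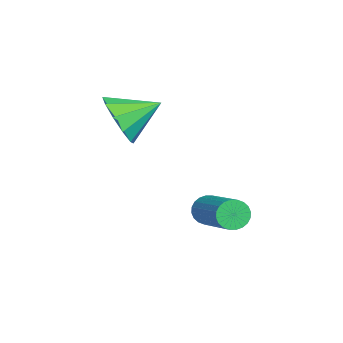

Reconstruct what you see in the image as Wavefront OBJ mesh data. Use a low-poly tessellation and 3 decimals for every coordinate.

v 2.956 -0.723 -3.52
v 3.219 -0.833 -3.978
v 4.707 -0.107 -3.299
v 4.444 0.003 -2.84
v 3.144 -0.641 -4.019
v 4.632 0.085 -3.34
v 3.04 -0.461 -3.984
v 4.528 0.265 -3.305
v 2.924 -0.321 -3.879
v 4.412 0.405 -3.199
v 2.812 -0.242 -3.718
v 4.3 0.484 -3.039
v 2.722 -0.236 -3.528
v 4.21 0.49 -2.848
v 2.668 -0.305 -3.336
v 4.156 0.421 -2.656
v 2.658 -0.437 -3.172
v 4.146 0.289 -2.493
v 2.693 -0.613 -3.061
v 4.181 0.113 -2.382
v 2.768 -0.805 -3.02
v 4.256 -0.079 -2.341
v 2.872 -0.985 -3.055
v 4.36 -0.259 -2.376
v 2.988 -1.125 -3.161
v 4.476 -0.399 -2.481
v 3.1 -1.204 -3.321
v 4.588 -0.478 -2.642
v 3.19 -1.21 -3.512
v 4.678 -0.484 -2.832
v 3.244 -1.141 -3.704
v 4.732 -0.415 -3.024
v 3.254 -1.009 -3.867
v 4.742 -0.283 -3.188
v 2.569 -3.348 -0.053
v 3.385 -3.431 0.465
v 2.311 -2.112 0.553
v 3.519 -3.151 -0.047
v 3.291 -2.946 -0.562
v 2.787 -2.895 -0.883
v 2.2 -3.016 -0.886
v 1.754 -3.264 -0.572
v 1.62 -3.544 -0.059
v 1.848 -3.749 0.456
v 2.352 -3.8 0.777
v 2.939 -3.679 0.78
f 2 1 5
f 2 5 3
f 3 5 6
f 3 6 4
f 5 1 7
f 5 7 6
f 6 7 8
f 6 8 4
f 7 1 9
f 7 9 8
f 8 9 10
f 8 10 4
f 9 1 11
f 9 11 10
f 10 11 12
f 10 12 4
f 11 1 13
f 11 13 12
f 12 13 14
f 12 14 4
f 13 1 15
f 13 15 14
f 14 15 16
f 14 16 4
f 15 1 17
f 15 17 16
f 16 17 18
f 16 18 4
f 17 1 19
f 17 19 18
f 18 19 20
f 18 20 4
f 19 1 21
f 19 21 20
f 20 21 22
f 20 22 4
f 21 1 23
f 21 23 22
f 22 23 24
f 22 24 4
f 23 1 25
f 23 25 24
f 24 25 26
f 24 26 4
f 25 1 27
f 25 27 26
f 26 27 28
f 26 28 4
f 27 1 29
f 27 29 28
f 28 29 30
f 28 30 4
f 29 1 31
f 29 31 30
f 30 31 32
f 30 32 4
f 31 1 33
f 31 33 32
f 32 33 34
f 32 34 4
f 33 1 2
f 33 2 34
f 34 2 3
f 34 3 4
f 36 35 38
f 36 38 37
f 38 35 39
f 38 39 37
f 39 35 40
f 39 40 37
f 40 35 41
f 40 41 37
f 41 35 42
f 41 42 37
f 42 35 43
f 42 43 37
f 43 35 44
f 43 44 37
f 44 35 45
f 44 45 37
f 45 35 46
f 45 46 37
f 46 35 36
f 46 36 37

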